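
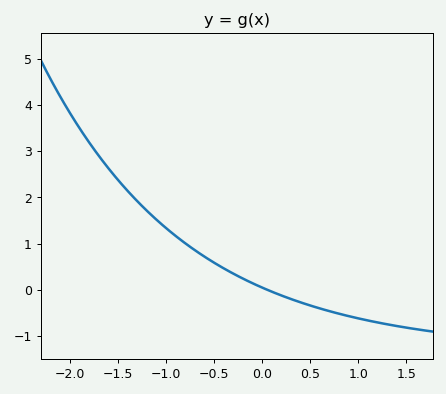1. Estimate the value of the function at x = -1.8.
3.2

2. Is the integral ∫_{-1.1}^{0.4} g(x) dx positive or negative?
positive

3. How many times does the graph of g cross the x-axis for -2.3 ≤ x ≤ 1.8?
1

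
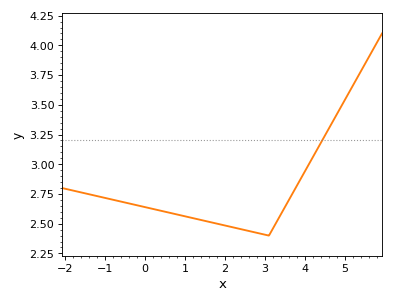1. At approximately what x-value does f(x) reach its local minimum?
3.1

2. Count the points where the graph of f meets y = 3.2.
1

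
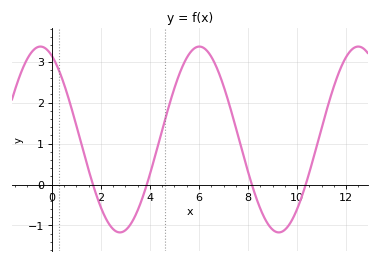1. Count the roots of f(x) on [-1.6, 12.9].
4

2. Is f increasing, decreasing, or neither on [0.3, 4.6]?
neither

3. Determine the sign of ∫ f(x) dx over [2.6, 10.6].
positive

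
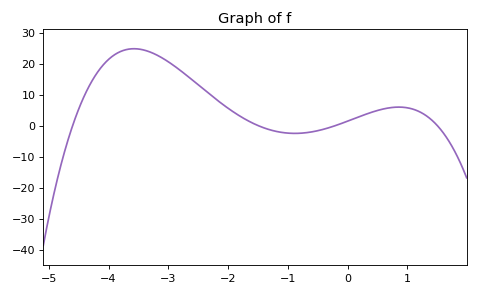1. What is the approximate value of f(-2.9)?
19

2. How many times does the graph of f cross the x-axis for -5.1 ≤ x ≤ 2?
4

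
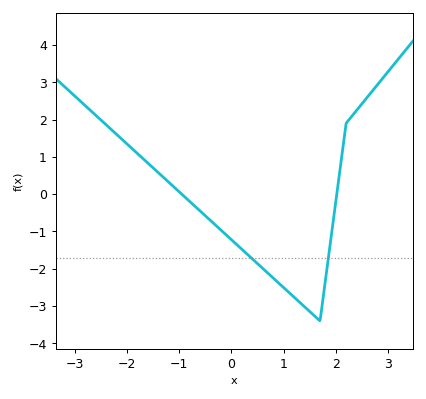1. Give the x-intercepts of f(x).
-0.953, 2.02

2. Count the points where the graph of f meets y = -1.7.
2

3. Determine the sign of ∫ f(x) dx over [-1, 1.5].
negative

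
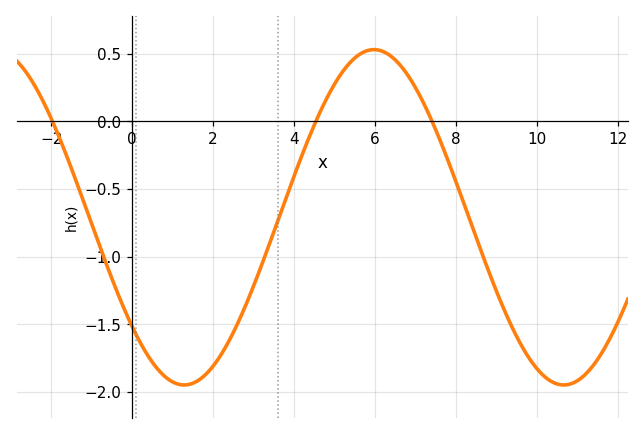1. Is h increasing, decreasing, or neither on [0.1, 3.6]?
neither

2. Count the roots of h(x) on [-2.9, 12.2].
3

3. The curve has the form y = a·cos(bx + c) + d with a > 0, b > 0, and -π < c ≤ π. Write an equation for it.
y = 1.24cos(0.67x + 2.3) - 0.71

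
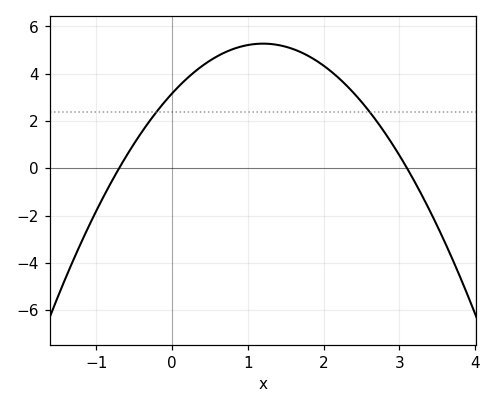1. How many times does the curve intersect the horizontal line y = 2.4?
2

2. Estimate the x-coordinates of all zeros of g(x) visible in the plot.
-0.7, 3.1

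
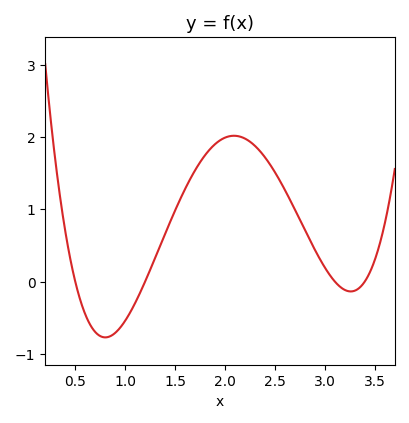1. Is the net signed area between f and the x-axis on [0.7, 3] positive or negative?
positive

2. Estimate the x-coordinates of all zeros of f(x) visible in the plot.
0.5, 1.2, 3.1, 3.4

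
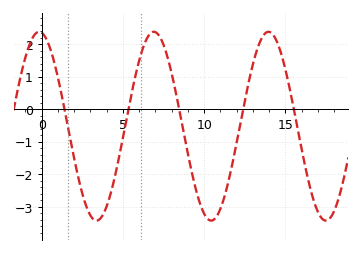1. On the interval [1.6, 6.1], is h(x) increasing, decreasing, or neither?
neither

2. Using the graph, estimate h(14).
2.38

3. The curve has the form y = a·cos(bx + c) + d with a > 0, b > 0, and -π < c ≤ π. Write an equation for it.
y = 2.9cos(0.89x + 0.14) - 0.52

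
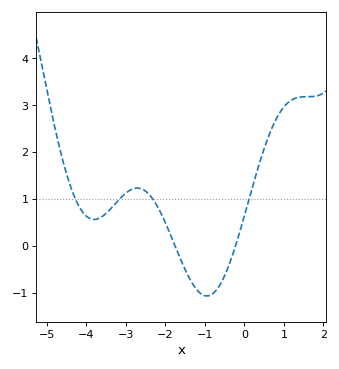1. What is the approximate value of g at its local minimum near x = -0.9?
-1.1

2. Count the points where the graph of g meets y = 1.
4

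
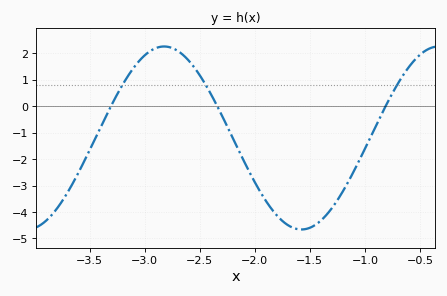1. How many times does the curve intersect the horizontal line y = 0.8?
3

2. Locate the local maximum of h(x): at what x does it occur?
-2.82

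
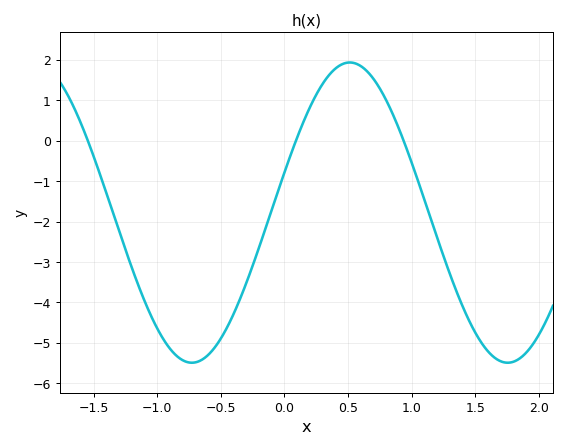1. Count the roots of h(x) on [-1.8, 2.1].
3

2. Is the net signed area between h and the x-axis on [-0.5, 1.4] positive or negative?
negative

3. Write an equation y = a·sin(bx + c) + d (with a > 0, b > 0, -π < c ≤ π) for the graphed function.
y = 3.71sin(2.5x + 0.27) - 1.78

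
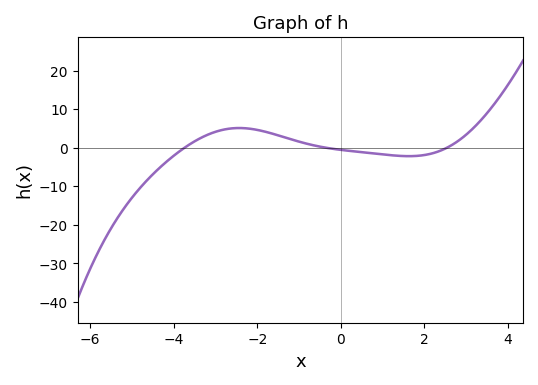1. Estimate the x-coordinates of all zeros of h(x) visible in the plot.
-3.8, -0.4, 2.6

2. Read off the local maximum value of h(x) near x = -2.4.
5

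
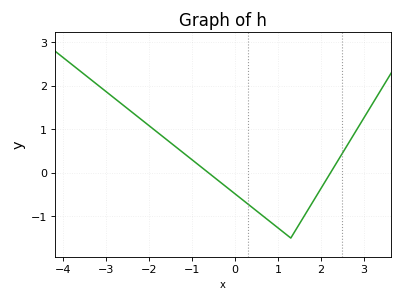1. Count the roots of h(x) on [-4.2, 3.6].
2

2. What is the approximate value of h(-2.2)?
1.2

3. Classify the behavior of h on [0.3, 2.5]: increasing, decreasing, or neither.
neither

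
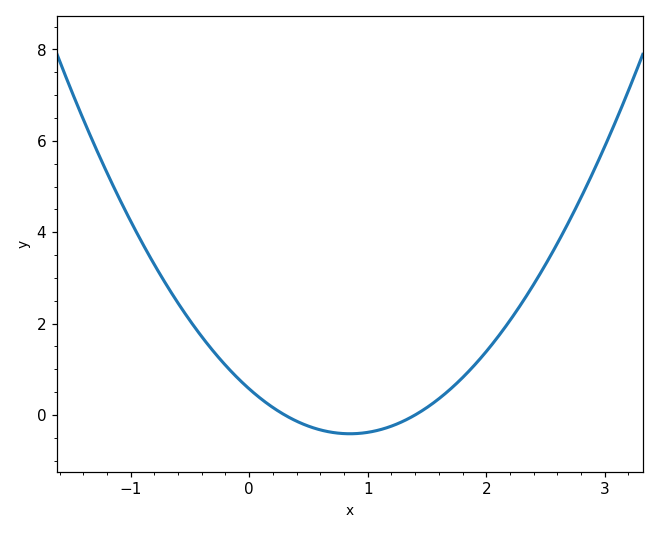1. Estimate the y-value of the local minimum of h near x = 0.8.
-0.411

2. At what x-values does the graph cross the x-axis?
0.3, 1.4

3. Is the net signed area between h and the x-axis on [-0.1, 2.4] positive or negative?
positive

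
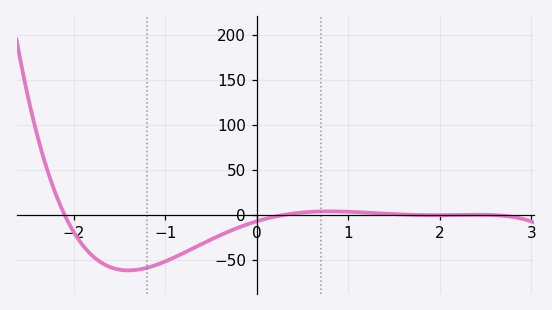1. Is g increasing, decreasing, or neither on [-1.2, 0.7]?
increasing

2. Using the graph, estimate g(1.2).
2.46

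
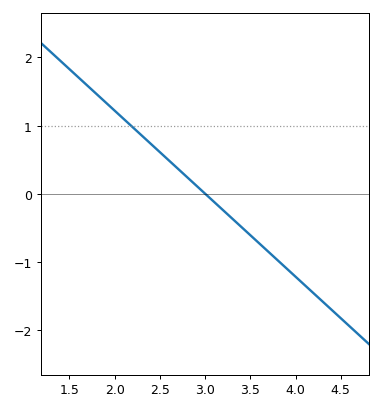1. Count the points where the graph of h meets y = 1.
1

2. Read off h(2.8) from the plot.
0.2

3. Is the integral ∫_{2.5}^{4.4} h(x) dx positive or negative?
negative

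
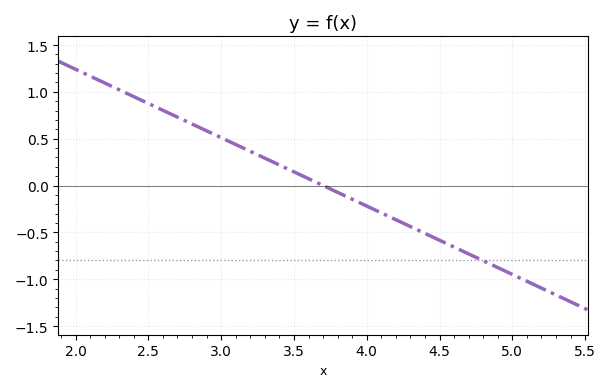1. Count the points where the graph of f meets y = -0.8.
1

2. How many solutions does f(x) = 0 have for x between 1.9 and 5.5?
1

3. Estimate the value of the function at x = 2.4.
0.949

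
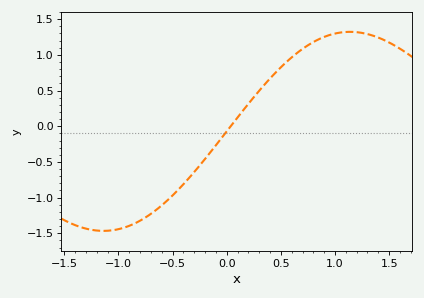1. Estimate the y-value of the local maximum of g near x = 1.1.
1.32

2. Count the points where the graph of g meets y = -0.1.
1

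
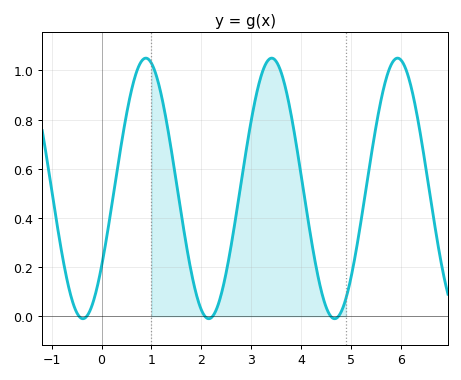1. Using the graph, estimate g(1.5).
0.544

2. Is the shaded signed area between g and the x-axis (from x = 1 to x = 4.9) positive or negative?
positive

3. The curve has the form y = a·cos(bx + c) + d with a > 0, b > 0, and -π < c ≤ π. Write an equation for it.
y = 0.53cos(2.49x - 2.21) + 0.52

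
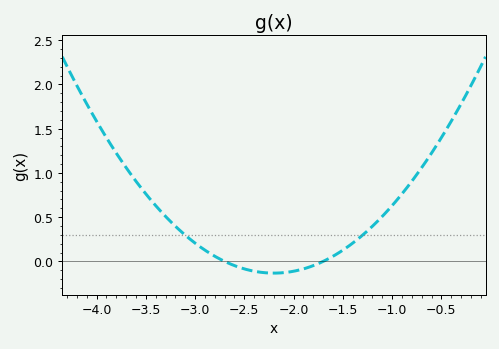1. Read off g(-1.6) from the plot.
0.058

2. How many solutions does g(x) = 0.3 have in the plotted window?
2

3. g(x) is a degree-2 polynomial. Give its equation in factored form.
y = 0.53(x + 2.7)(x + 1.7)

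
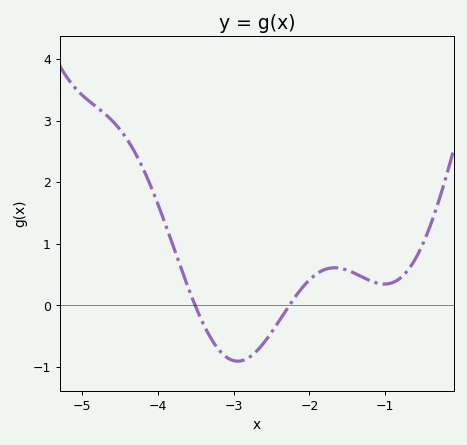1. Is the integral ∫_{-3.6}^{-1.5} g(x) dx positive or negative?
negative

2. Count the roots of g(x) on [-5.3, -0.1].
2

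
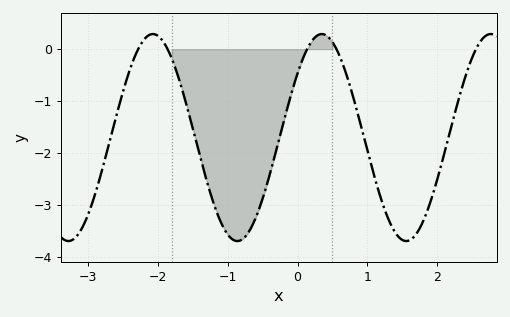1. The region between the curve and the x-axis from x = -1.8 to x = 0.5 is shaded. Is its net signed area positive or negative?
negative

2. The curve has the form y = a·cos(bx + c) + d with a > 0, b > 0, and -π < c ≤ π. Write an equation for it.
y = 1.99cos(2.6x - 0.9) - 1.7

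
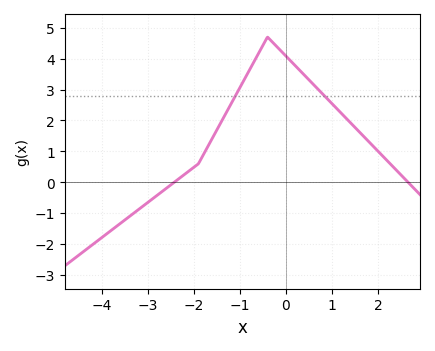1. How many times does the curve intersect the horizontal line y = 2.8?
2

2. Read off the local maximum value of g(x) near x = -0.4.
4.7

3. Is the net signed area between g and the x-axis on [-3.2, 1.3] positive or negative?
positive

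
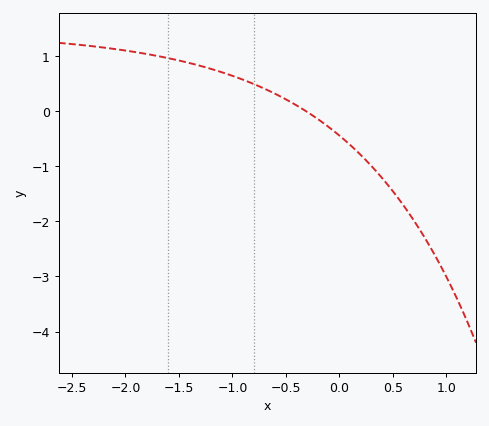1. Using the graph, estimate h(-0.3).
0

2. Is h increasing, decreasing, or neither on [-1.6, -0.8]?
decreasing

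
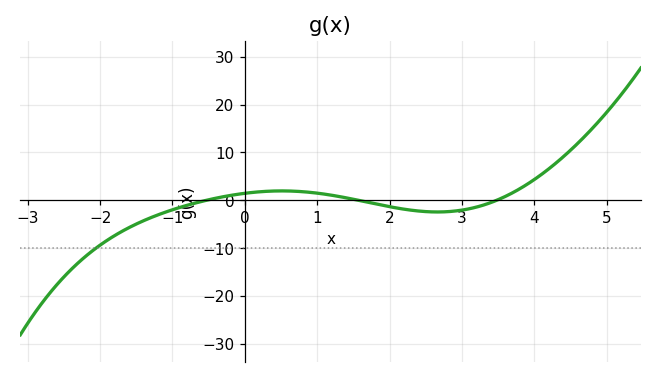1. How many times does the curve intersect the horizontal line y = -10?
1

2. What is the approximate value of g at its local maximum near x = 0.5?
2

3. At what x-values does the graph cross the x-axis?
-0.6, 1.6, 3.4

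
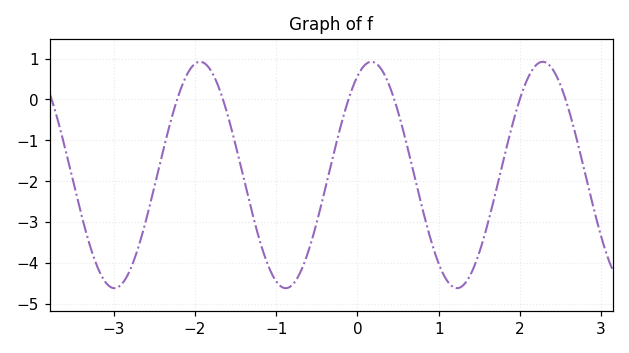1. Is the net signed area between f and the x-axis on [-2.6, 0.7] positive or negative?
negative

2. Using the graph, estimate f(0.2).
0.91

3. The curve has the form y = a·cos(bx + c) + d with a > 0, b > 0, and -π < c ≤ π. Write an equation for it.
y = 2.77cos(2.98x - 0.512) - 1.85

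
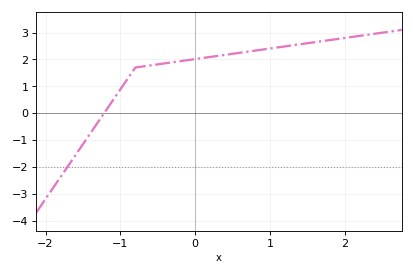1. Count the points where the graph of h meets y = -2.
1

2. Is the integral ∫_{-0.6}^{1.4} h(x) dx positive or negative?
positive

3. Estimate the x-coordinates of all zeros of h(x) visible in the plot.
-1.2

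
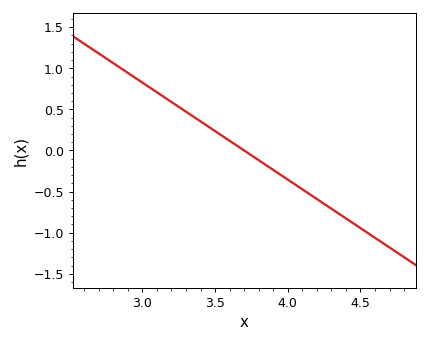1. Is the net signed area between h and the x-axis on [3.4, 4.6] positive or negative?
negative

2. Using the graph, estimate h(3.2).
0.59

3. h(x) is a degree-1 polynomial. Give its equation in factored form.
y = -1.18(x - 3.7)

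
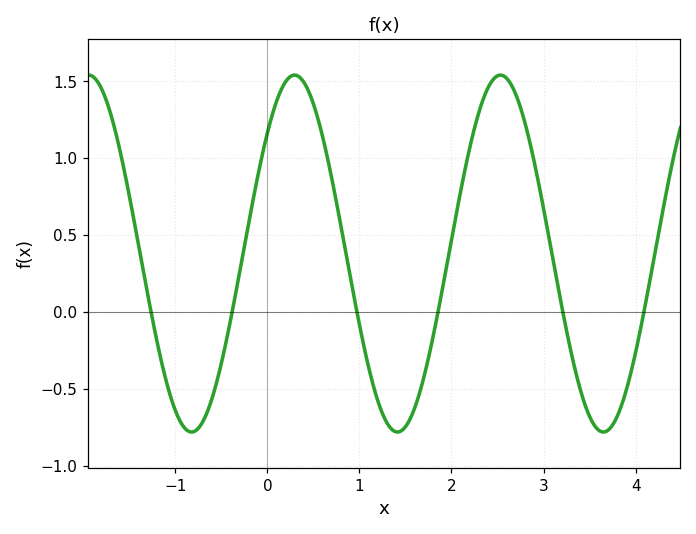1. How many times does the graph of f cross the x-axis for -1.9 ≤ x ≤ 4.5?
6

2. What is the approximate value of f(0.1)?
1.37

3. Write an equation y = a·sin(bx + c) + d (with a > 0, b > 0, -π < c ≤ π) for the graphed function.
y = 1.16sin(2.81x + 0.74) + 0.38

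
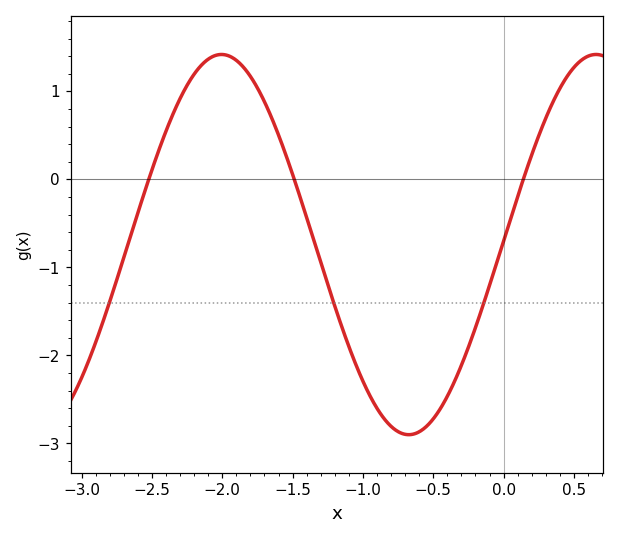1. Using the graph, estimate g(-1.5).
0.1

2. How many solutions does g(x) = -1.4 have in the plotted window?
3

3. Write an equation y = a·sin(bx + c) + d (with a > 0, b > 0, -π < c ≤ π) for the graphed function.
y = 2.16sin(2.4x + 0.02) - 0.74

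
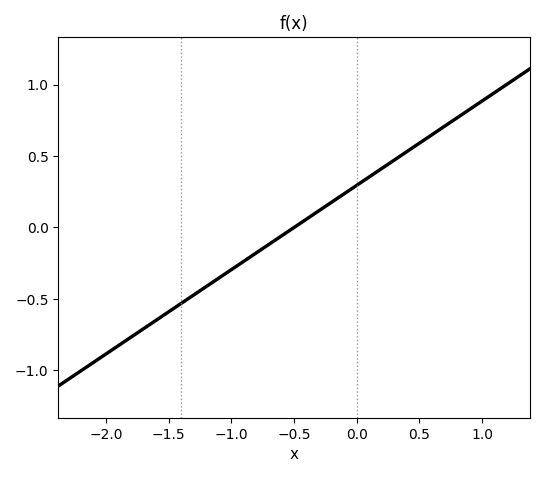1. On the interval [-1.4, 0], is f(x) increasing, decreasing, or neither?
increasing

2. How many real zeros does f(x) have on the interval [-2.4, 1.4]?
1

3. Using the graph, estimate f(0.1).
0.35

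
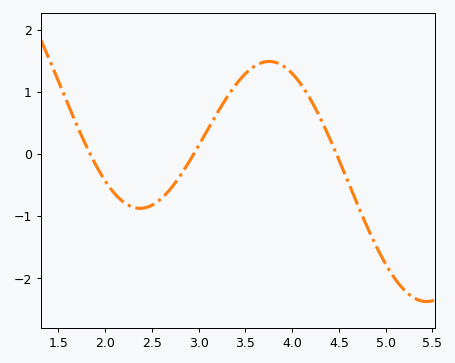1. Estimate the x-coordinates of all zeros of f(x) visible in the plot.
1.84, 2.95, 4.48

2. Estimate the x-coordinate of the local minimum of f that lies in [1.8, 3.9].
2.37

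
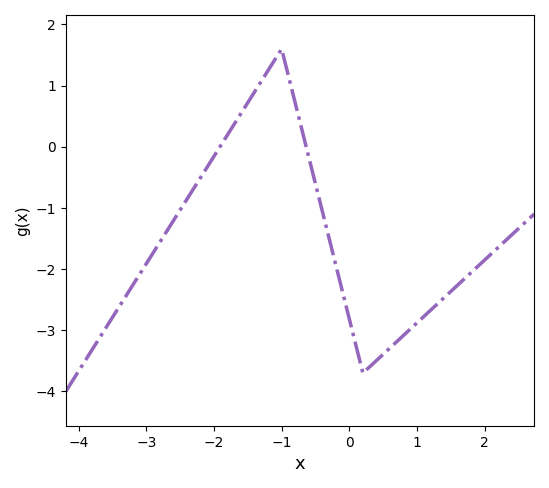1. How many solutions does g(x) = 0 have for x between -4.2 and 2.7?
2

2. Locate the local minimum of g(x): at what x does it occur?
0.2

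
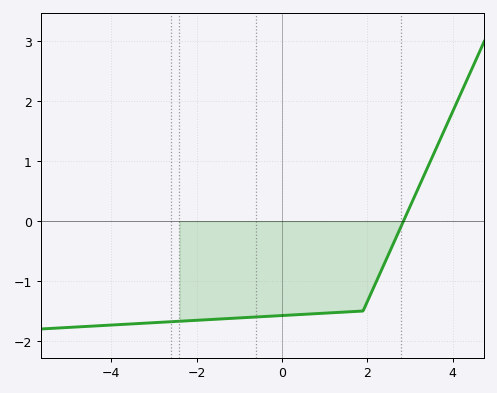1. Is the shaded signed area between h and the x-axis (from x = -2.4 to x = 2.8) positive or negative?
negative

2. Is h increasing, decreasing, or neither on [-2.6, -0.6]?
increasing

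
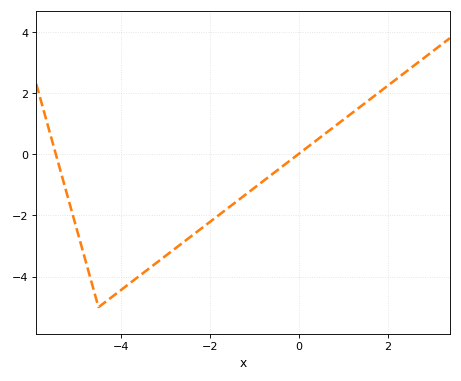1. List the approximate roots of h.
-5.46, -0.019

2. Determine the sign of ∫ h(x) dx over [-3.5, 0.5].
negative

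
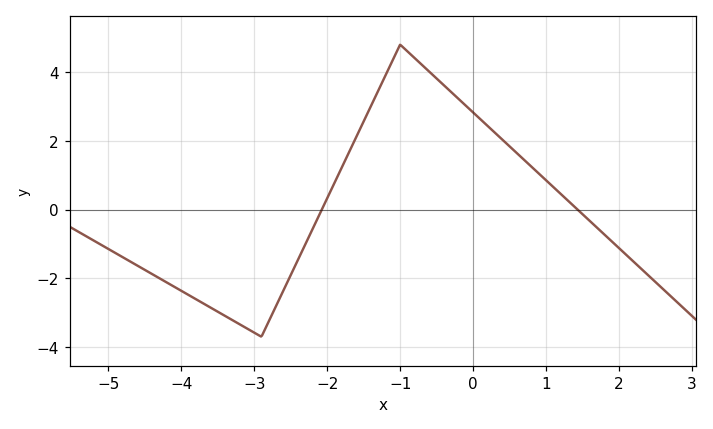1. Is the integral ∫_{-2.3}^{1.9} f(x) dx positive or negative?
positive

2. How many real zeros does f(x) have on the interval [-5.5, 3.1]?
2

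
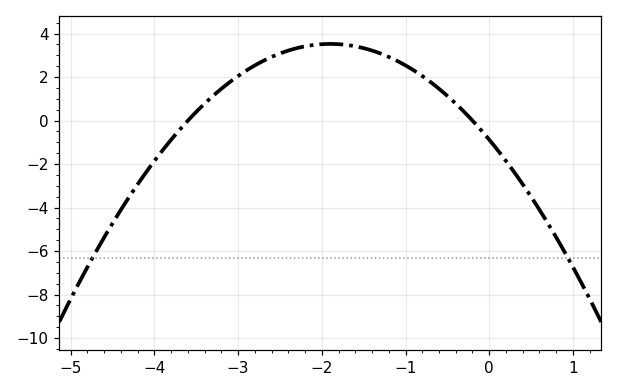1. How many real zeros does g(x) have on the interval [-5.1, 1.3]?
2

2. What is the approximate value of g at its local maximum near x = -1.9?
3.6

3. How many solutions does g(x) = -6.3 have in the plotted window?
2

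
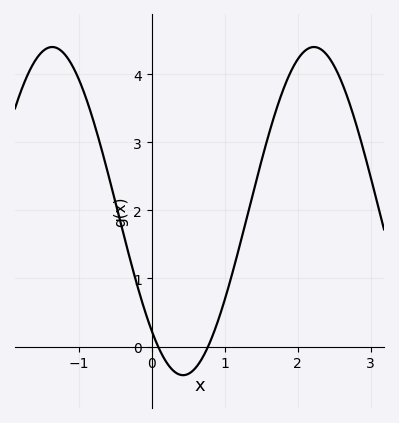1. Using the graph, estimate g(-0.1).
0.54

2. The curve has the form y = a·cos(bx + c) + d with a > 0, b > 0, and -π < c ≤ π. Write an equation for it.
y = 2.41cos(1.75x + 2.39) + 1.99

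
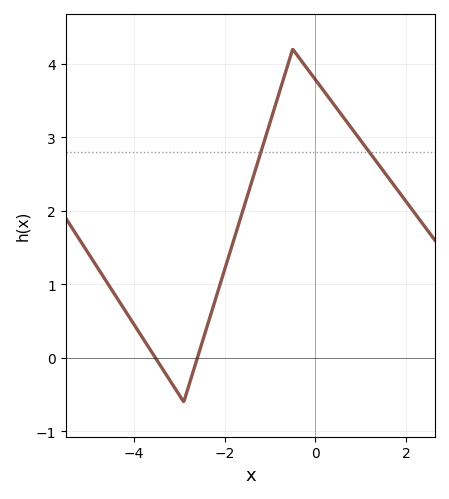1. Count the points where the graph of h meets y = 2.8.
2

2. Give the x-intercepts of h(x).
-3.52, -2.6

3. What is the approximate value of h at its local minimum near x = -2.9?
-0.599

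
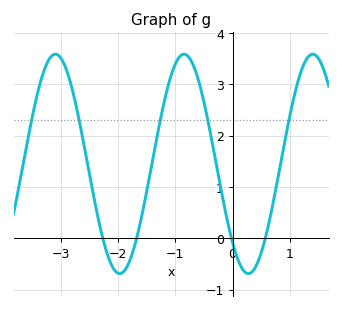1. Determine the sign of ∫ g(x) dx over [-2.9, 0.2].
positive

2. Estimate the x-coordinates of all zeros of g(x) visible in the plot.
-2.26, -1.67, -0.02, 0.57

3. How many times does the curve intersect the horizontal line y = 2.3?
5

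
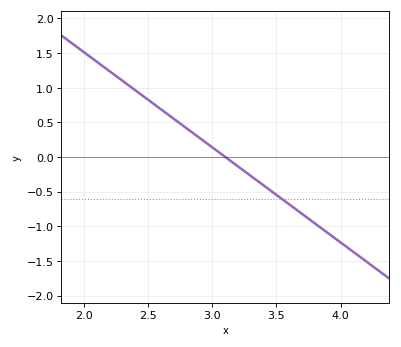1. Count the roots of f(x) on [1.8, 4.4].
1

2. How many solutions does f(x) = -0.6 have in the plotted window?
1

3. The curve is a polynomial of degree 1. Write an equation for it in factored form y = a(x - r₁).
y = -1.37(x - 3.1)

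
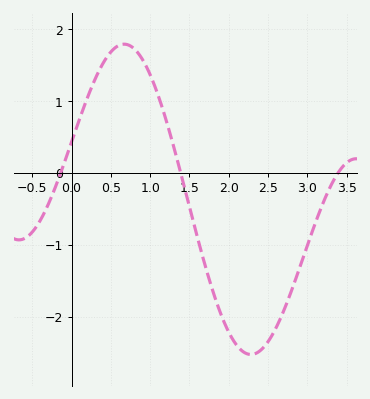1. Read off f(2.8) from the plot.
-1.6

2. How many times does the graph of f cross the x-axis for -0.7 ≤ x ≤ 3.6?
3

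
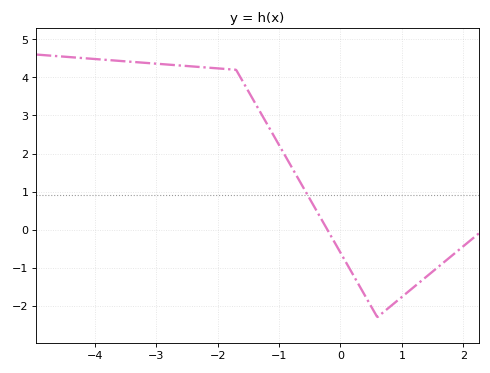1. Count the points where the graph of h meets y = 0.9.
1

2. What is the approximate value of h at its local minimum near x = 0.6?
-2.3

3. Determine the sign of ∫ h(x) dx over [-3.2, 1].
positive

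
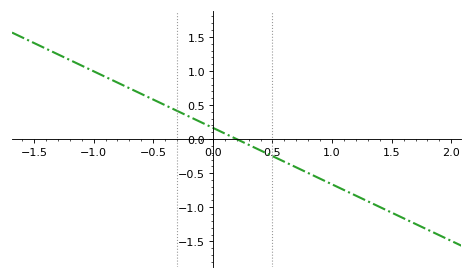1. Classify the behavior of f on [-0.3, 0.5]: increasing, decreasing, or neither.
decreasing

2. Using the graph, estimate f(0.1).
0.1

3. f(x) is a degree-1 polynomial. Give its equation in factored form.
y = -0.83(x - 0.2)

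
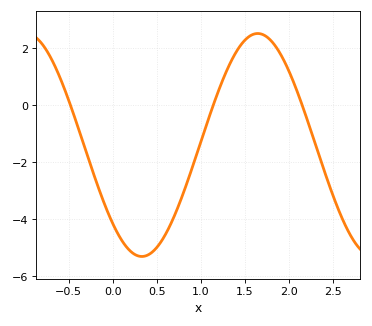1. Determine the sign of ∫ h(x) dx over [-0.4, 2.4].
negative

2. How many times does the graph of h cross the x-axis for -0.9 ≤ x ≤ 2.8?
3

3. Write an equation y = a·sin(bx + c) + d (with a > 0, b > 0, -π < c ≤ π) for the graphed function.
y = 3.91sin(2.4x - 2.4) - 1.4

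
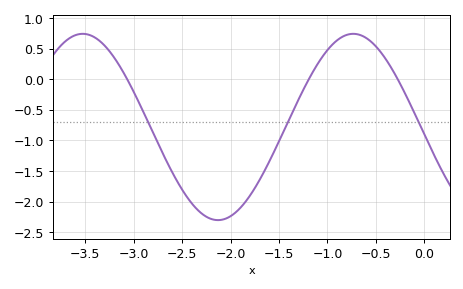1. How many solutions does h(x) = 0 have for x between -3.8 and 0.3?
3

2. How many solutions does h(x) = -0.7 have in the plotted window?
3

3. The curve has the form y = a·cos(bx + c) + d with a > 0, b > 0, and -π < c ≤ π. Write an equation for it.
y = 1.52cos(2.2x + 1.7) - 0.78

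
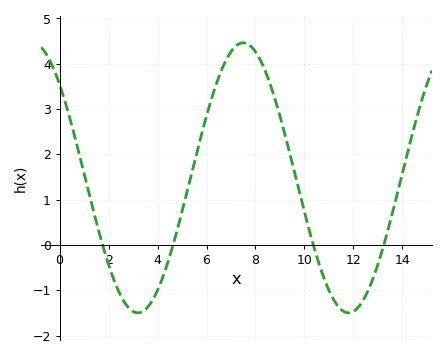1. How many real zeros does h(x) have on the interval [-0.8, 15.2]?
4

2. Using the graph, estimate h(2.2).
-0.7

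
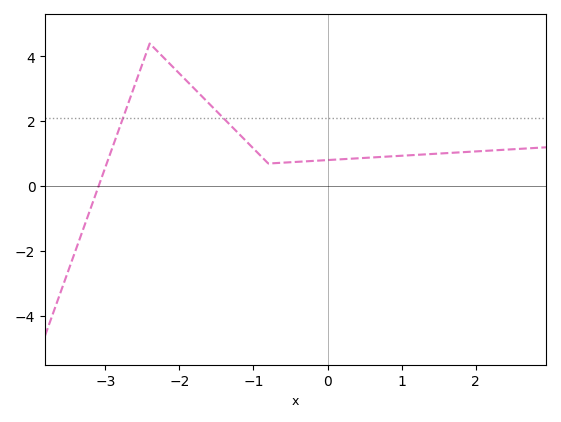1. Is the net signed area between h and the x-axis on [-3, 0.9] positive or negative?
positive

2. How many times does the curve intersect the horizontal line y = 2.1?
2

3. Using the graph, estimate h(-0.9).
0.931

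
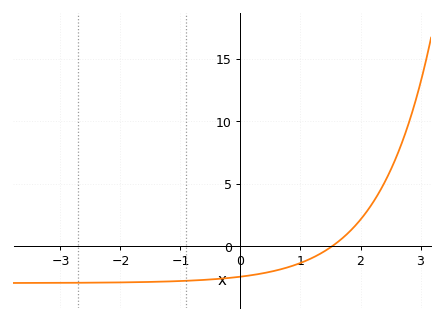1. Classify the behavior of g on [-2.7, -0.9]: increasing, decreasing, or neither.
increasing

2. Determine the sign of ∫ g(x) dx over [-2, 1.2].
negative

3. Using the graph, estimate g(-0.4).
-2.64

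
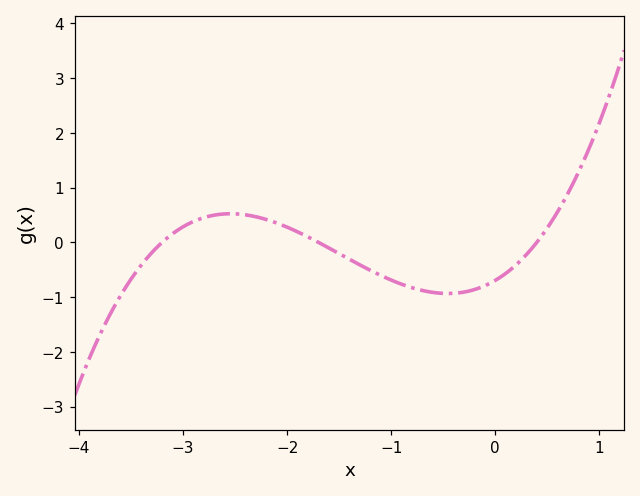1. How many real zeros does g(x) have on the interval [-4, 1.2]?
3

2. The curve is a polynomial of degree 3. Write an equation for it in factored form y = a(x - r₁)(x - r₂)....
y = 0.32(x + 3.2)(x + 1.7)(x - 0.4)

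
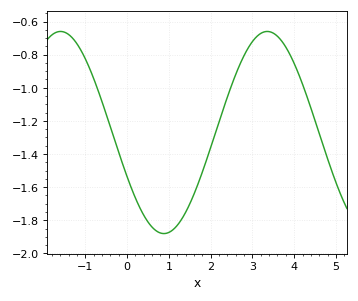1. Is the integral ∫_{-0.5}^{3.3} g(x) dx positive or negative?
negative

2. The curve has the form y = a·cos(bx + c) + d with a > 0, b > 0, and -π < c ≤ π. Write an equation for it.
y = 0.61cos(1.3x + 2) - 1.27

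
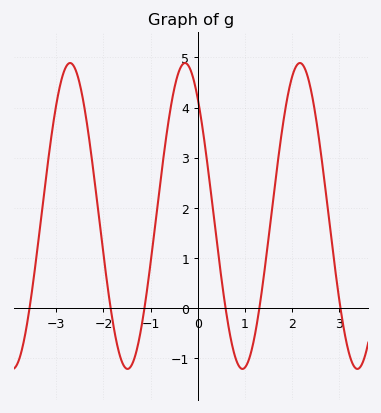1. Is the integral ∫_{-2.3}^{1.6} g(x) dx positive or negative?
positive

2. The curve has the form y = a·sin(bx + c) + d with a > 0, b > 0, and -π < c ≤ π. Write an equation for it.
y = 3.05sin(2.58x + 2.27) + 1.84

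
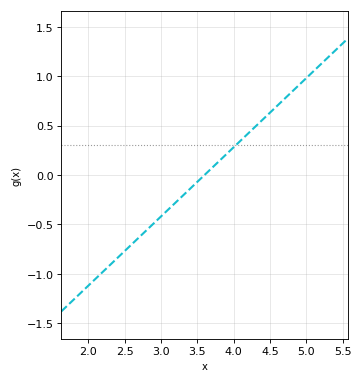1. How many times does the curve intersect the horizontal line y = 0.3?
1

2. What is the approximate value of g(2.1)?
-1.05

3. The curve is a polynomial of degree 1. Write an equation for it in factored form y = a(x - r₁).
y = 0.7(x - 3.6)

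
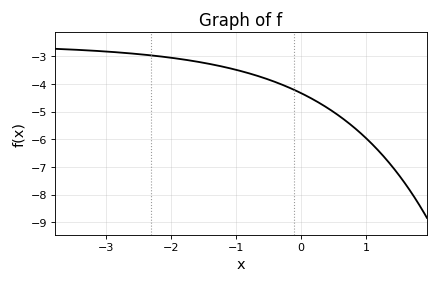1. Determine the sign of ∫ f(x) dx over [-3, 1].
negative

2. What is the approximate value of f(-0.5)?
-3.84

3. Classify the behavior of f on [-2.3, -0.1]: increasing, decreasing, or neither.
decreasing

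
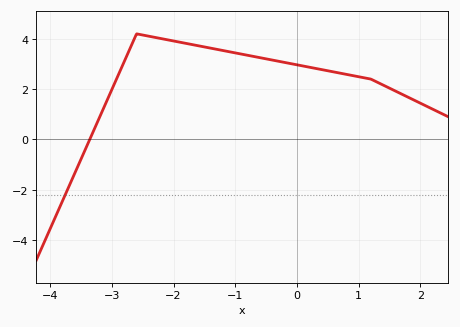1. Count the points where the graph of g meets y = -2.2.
1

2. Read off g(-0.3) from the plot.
3.2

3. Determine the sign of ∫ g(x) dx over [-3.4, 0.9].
positive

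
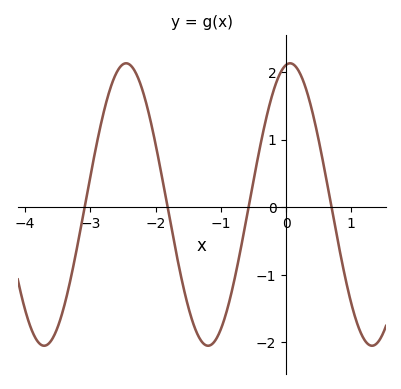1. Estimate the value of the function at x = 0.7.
0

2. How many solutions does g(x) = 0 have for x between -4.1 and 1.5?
4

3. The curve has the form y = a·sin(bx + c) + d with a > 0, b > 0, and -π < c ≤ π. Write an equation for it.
y = 2.09sin(2.5x + 1.4) + 0.04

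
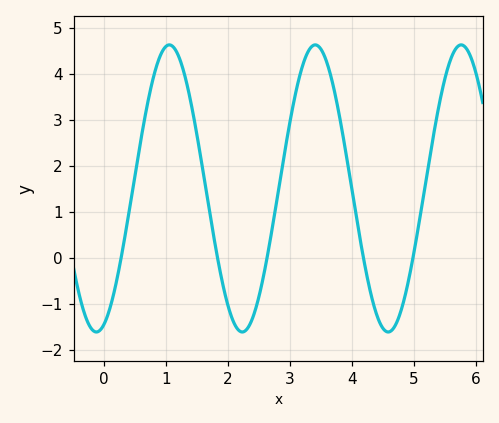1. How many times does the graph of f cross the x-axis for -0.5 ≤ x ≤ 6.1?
5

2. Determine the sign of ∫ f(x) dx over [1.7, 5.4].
positive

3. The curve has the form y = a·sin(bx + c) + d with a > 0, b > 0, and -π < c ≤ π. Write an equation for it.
y = 3.12sin(2.7x - 1.3) + 1.51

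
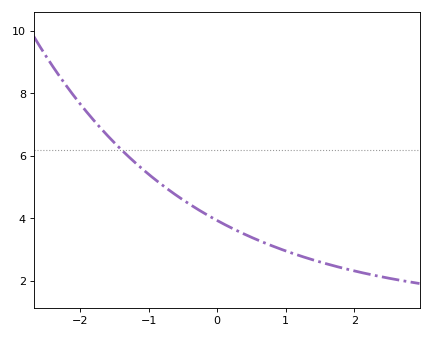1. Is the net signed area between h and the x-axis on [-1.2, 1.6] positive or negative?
positive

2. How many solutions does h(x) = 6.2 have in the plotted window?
1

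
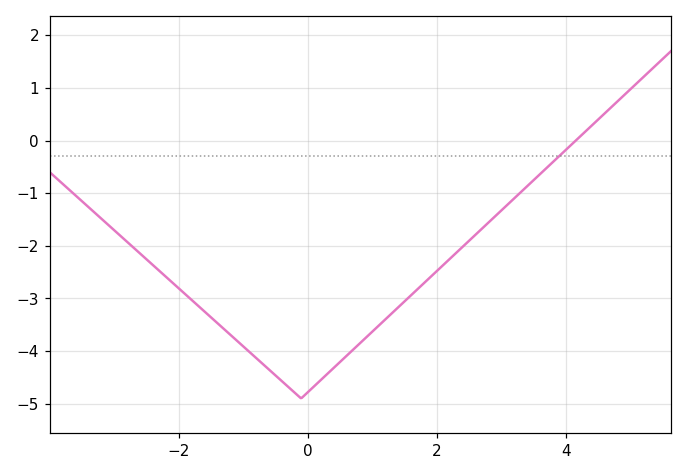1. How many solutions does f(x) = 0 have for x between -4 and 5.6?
1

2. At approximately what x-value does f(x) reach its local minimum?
-0.102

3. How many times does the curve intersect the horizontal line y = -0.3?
1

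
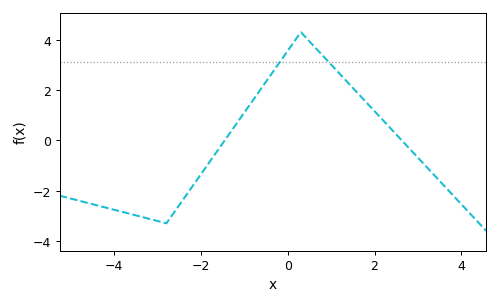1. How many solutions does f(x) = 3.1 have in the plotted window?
2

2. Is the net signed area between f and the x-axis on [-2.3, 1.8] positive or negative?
positive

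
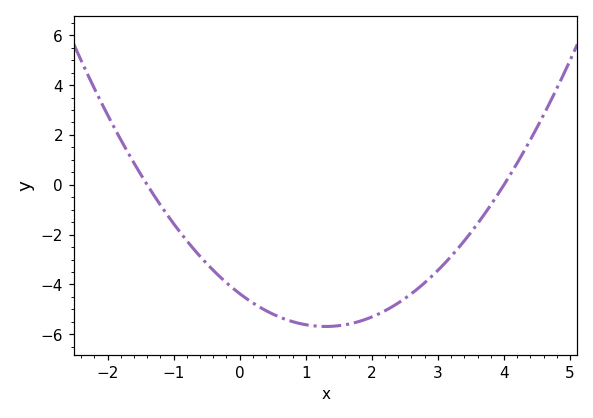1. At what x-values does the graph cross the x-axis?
-1.4, 4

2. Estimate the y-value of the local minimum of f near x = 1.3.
-5.69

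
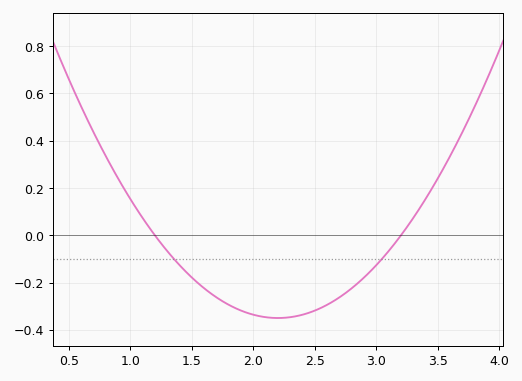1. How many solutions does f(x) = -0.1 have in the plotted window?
2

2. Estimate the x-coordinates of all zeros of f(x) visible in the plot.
1.2, 3.2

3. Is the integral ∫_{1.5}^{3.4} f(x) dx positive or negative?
negative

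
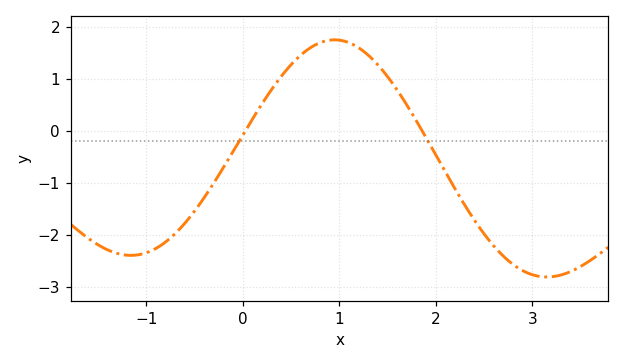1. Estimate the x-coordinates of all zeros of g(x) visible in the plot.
0, 1.9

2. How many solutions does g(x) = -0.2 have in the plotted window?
2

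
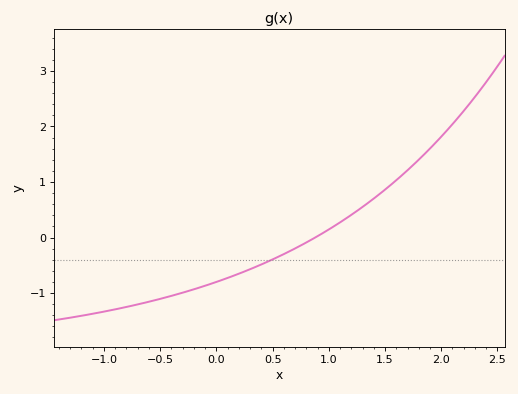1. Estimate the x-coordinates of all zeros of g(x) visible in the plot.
0.9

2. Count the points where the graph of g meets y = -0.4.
1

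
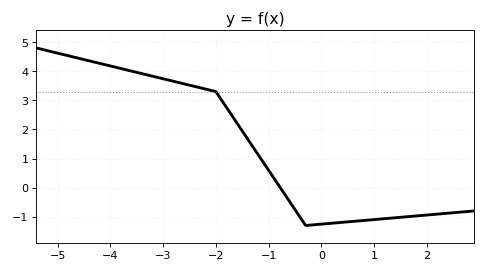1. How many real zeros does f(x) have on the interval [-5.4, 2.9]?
1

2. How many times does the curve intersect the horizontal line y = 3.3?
1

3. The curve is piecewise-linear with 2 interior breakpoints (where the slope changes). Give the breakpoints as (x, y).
(-2, 3.3); (-0.3, -1.3)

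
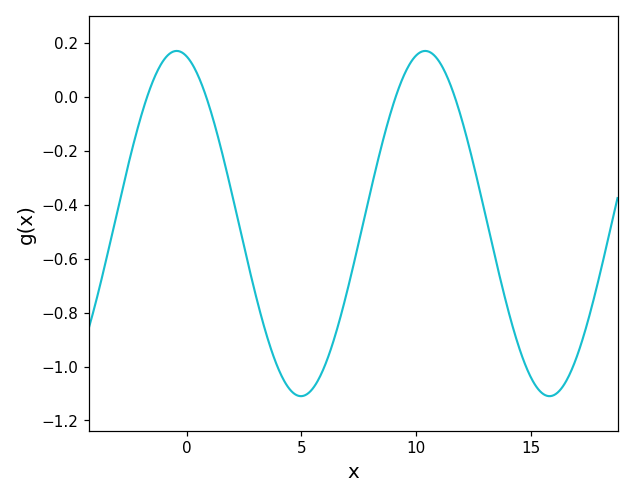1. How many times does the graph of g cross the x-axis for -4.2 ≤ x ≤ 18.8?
4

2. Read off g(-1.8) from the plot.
-0.02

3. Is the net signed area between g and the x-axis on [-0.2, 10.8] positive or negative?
negative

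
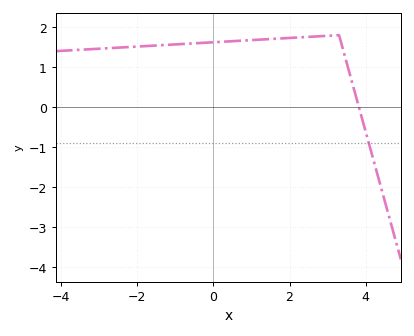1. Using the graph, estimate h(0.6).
1.65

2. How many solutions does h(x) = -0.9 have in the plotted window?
1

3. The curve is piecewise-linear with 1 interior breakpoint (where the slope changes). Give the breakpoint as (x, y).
(3.3, 1.8)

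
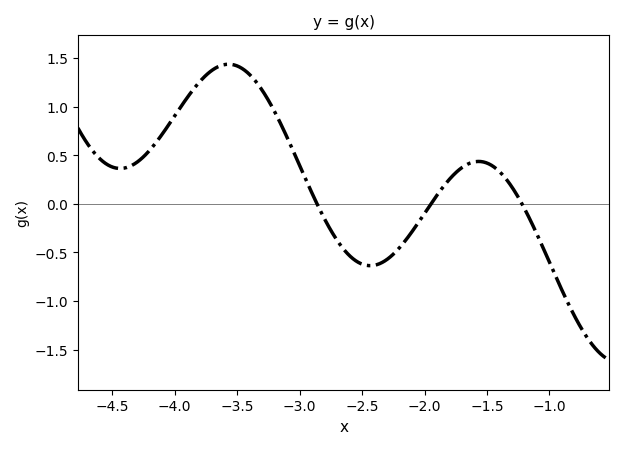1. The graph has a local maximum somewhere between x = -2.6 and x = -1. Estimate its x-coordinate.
-1.6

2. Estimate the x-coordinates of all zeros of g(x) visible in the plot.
-2.9, -1.9, -1.2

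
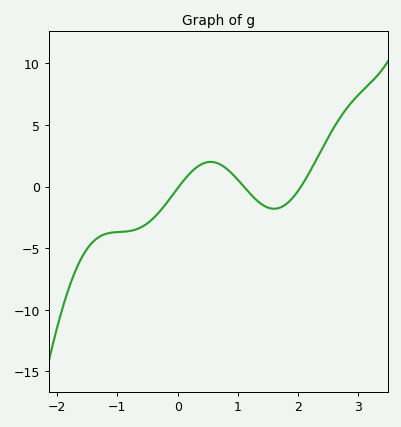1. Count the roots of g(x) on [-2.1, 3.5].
3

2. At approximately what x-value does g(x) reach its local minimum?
1.6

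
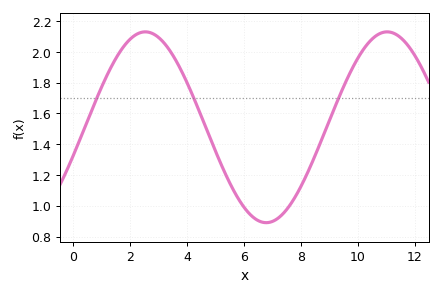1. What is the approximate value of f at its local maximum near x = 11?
2.12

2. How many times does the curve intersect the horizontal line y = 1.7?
3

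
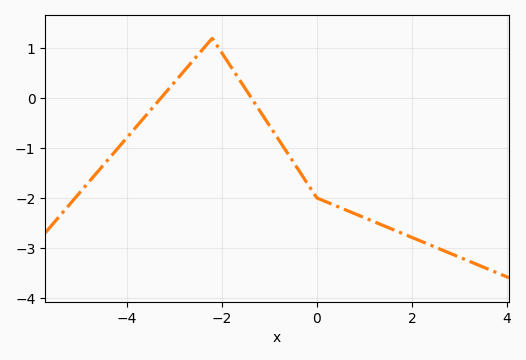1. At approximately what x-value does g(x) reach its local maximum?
-2.2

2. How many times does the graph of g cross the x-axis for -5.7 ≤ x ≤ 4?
2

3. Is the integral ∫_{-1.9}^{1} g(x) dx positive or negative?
negative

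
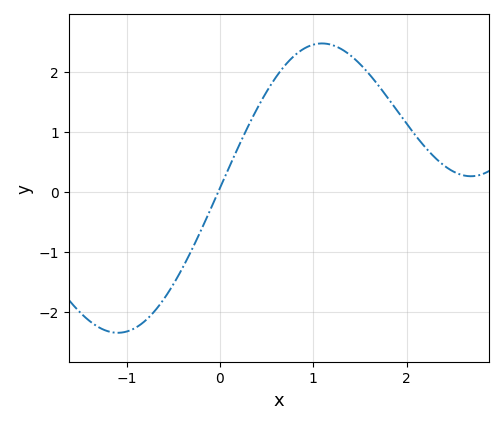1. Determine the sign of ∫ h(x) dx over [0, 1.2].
positive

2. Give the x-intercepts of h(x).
-0.02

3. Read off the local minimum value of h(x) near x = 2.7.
0.267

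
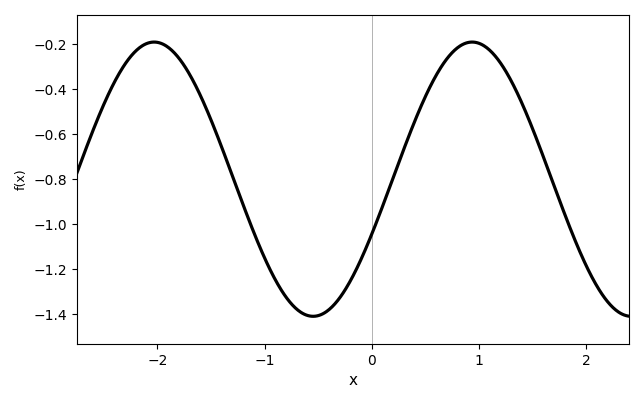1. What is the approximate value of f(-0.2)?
-1.26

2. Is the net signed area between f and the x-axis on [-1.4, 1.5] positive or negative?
negative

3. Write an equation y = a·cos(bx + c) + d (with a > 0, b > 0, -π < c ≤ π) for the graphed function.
y = 0.61cos(2.1x - 2) - 0.8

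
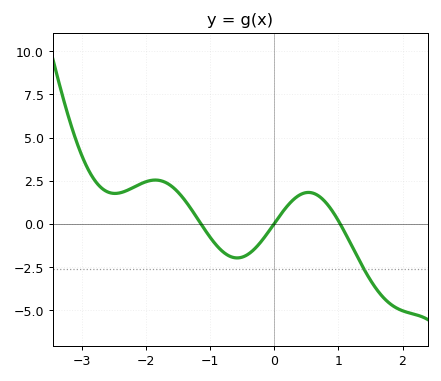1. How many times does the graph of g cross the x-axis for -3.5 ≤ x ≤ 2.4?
3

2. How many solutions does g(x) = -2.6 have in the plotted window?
1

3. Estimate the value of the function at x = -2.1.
2.3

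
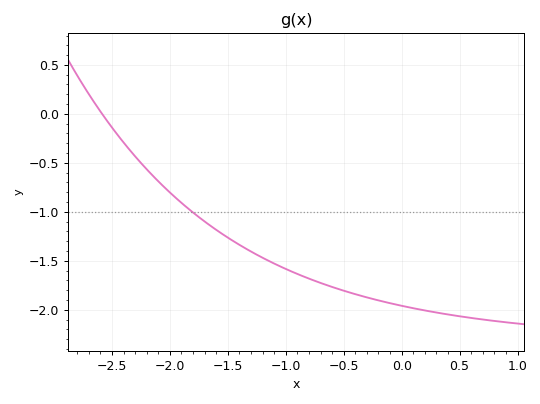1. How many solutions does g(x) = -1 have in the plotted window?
1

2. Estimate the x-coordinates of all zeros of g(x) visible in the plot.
-2.59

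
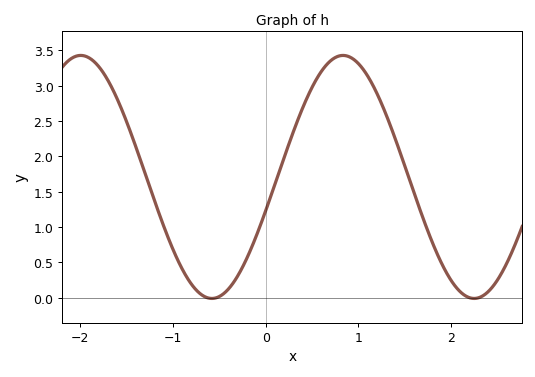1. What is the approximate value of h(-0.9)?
0.4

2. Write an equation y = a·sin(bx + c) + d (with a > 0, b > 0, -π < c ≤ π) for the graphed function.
y = 1.72sin(2.2x - 0.28) + 1.71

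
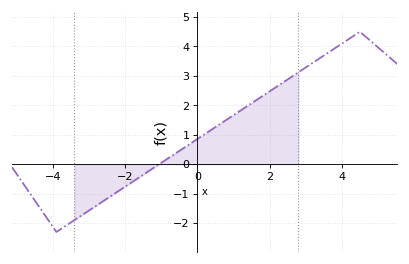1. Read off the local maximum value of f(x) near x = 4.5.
4.5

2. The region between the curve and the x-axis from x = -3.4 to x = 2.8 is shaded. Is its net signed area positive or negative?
positive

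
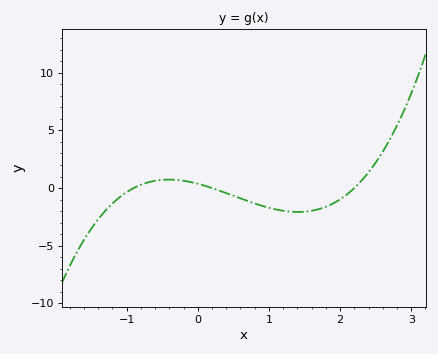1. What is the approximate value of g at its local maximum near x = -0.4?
0.733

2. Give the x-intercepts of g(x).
-0.9, 0.2, 2.2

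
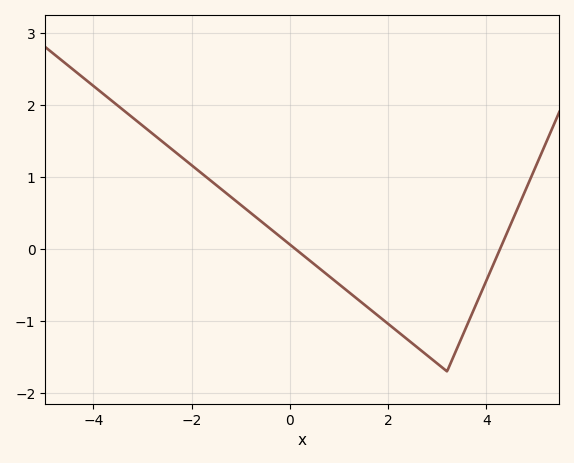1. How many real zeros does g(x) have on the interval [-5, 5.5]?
2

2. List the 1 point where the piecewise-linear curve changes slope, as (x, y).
(3.2, -1.7)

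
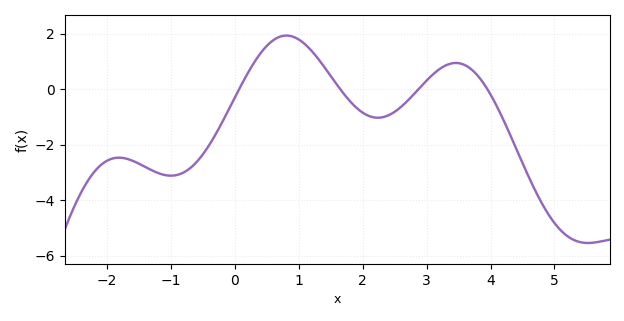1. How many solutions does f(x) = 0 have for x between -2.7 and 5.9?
4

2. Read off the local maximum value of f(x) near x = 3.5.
0.94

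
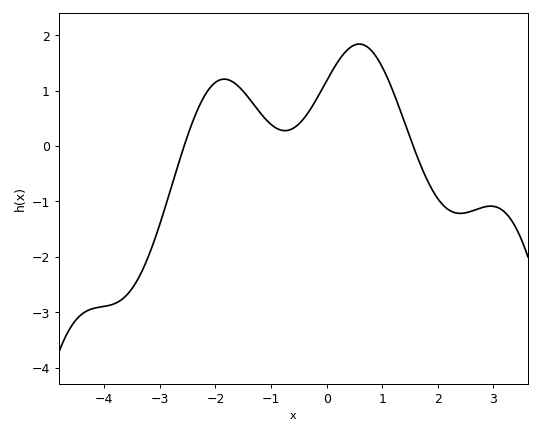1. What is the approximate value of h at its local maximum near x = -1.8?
1.21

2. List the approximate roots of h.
-2.56, 1.56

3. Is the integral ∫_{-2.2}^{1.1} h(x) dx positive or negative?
positive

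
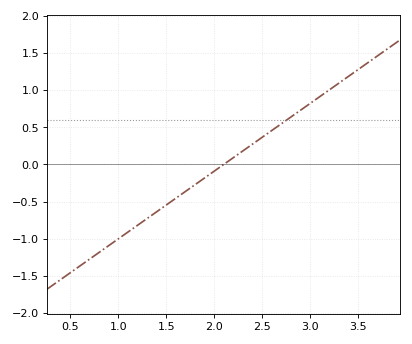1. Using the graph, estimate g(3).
0.819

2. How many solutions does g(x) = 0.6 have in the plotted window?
1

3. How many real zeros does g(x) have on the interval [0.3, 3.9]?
1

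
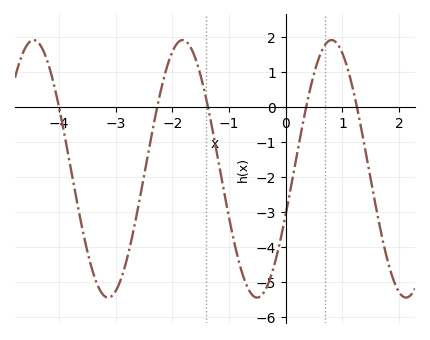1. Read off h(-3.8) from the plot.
-1.7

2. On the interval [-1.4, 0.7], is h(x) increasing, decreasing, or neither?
neither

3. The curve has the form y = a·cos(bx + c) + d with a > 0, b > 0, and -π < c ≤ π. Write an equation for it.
y = 3.68cos(2.4x - 1.9) - 1.78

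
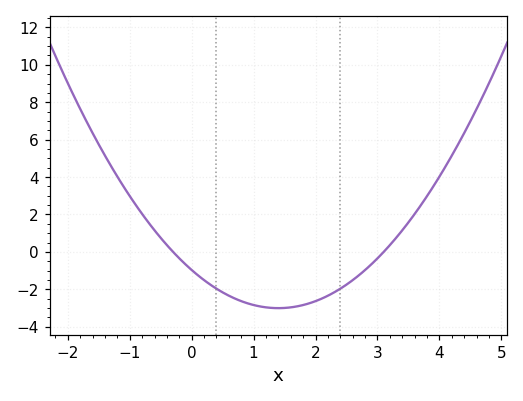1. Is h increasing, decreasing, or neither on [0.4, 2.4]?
neither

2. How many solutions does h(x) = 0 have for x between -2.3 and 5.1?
2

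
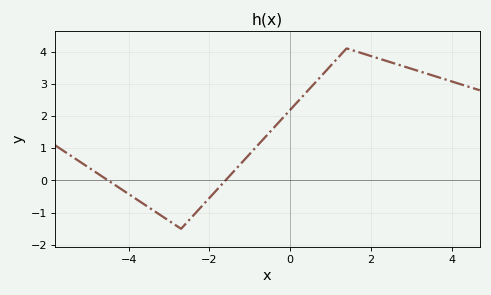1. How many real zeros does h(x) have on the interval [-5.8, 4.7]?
2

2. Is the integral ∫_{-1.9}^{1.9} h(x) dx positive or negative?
positive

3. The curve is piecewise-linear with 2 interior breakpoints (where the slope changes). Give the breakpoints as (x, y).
(-2.7, -1.5); (1.4, 4.1)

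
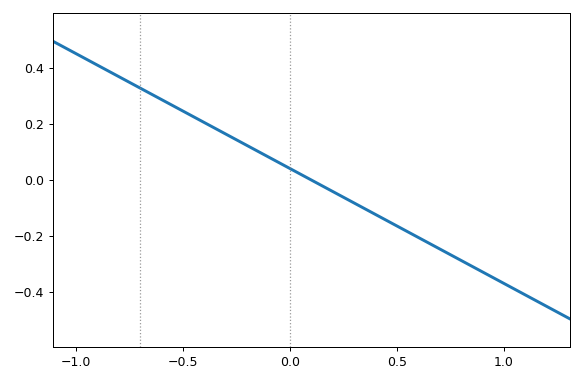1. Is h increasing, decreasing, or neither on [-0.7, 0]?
decreasing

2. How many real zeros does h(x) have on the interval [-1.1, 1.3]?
1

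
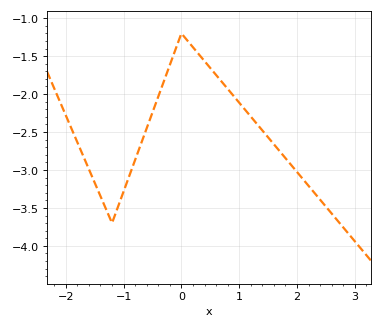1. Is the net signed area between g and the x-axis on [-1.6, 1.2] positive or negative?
negative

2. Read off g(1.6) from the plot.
-2.66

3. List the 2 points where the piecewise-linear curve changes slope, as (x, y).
(-1.2, -3.7); (0, -1.2)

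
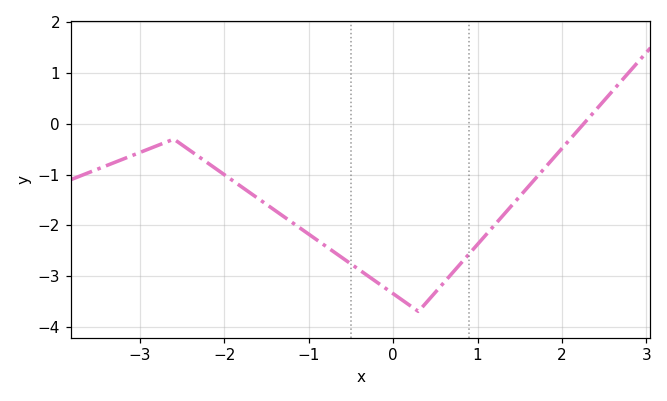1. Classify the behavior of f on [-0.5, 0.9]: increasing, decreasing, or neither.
neither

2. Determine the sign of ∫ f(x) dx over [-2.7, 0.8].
negative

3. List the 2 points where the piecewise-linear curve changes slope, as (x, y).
(-2.6, -0.3); (0.3, -3.7)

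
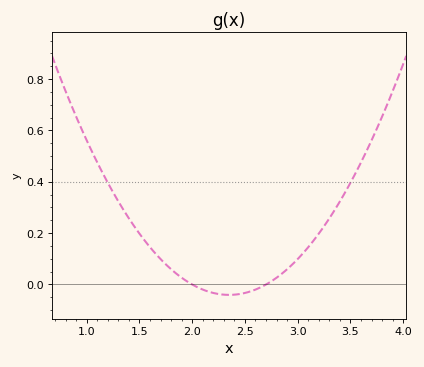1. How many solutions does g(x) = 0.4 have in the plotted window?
2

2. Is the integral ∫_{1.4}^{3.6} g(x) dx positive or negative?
positive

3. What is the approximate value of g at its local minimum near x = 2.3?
-0.04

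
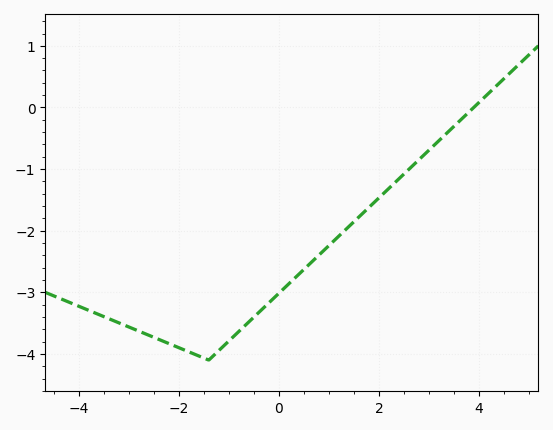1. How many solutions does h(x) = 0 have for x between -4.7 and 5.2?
1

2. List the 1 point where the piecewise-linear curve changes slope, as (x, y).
(-1.4, -4.1)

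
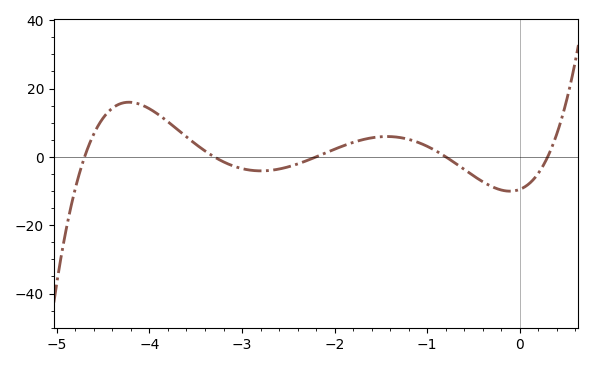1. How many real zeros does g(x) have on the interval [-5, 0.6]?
5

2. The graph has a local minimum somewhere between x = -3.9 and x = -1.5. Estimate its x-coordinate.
-2.8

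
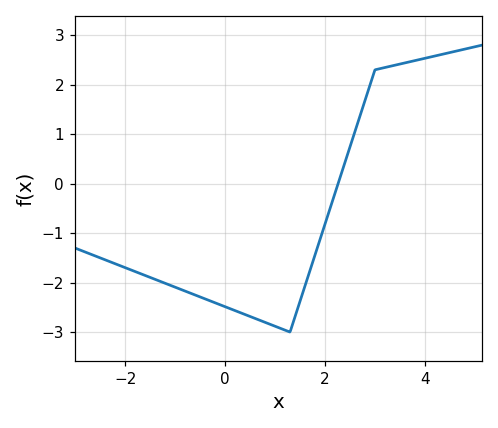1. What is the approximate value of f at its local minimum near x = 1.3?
-3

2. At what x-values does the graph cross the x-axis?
2.26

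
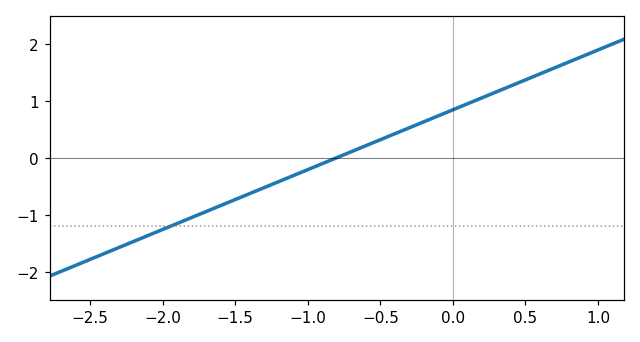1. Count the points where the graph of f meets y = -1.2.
1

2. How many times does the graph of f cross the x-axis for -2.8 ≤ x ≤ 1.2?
1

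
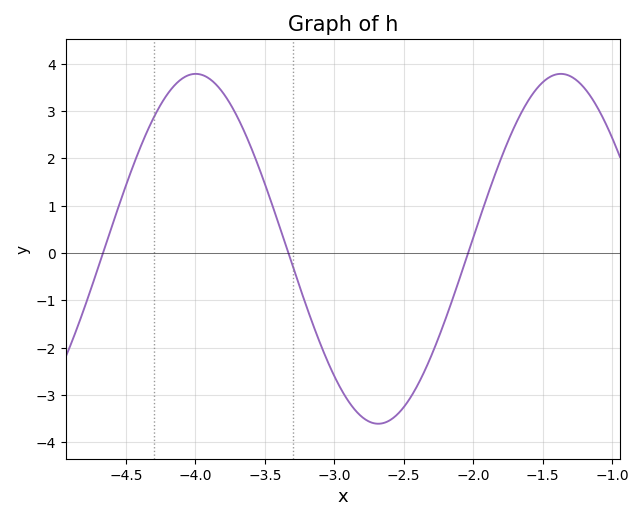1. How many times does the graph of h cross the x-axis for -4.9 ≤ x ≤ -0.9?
3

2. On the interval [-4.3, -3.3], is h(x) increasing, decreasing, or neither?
neither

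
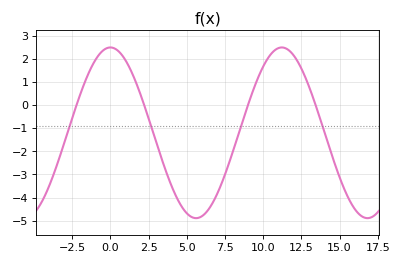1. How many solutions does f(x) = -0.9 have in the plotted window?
4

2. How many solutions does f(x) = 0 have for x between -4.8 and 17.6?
4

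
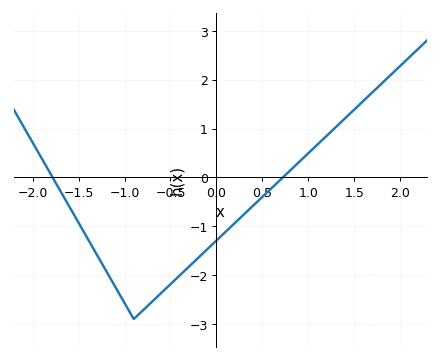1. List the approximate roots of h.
-1.78, 0.723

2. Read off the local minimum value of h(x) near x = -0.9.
-2.9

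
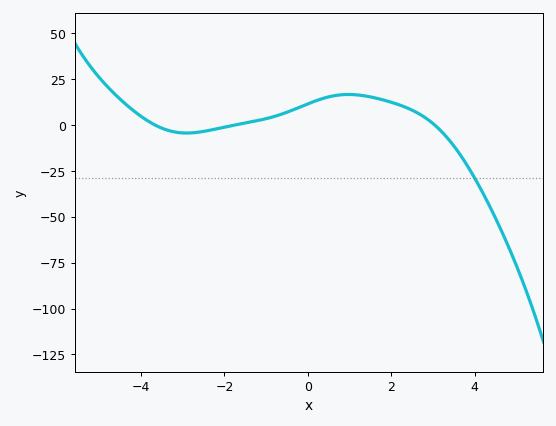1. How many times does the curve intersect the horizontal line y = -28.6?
1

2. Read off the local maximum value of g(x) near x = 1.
16.7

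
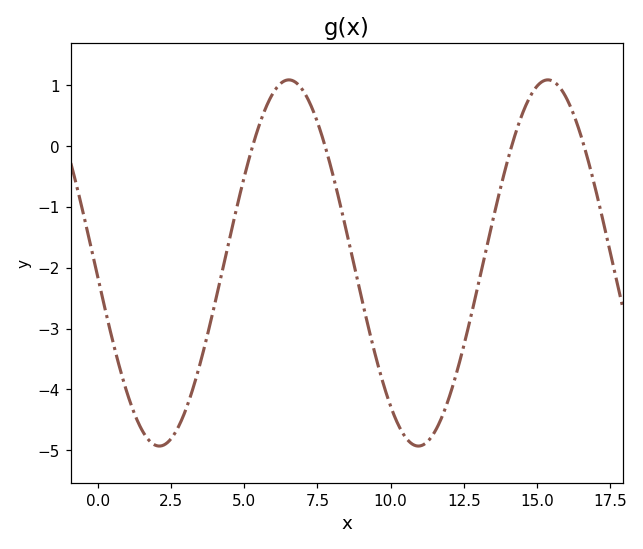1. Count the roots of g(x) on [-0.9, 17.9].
4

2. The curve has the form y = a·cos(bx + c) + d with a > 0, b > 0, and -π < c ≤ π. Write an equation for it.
y = 3.01cos(0.71x + 1.7) - 1.92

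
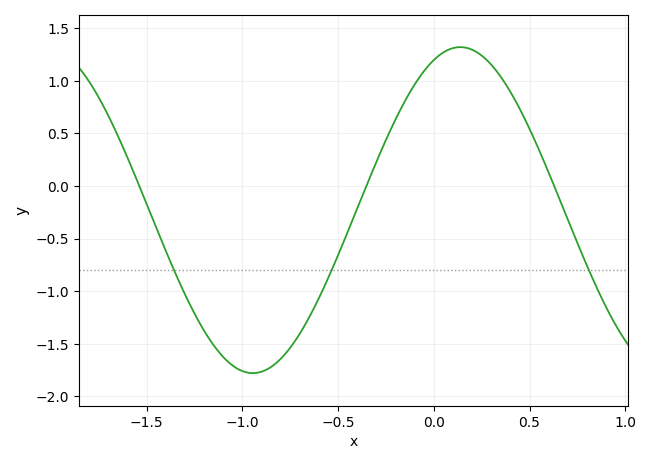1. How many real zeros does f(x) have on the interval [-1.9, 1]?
3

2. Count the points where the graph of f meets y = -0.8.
3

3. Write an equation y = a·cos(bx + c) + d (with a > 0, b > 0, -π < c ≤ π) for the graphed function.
y = 1.55cos(2.9x - 0.402) - 0.23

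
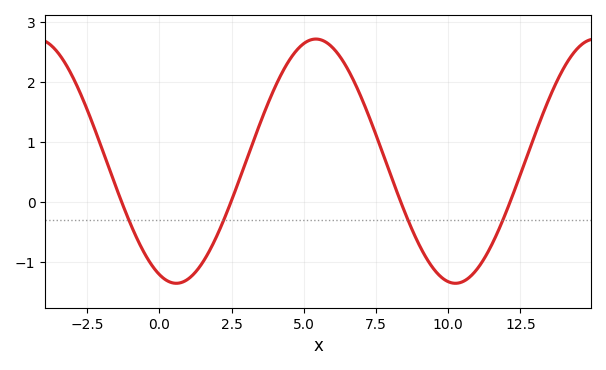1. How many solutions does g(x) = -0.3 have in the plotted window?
4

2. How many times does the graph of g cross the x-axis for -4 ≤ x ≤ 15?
4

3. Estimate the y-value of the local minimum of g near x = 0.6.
-1.36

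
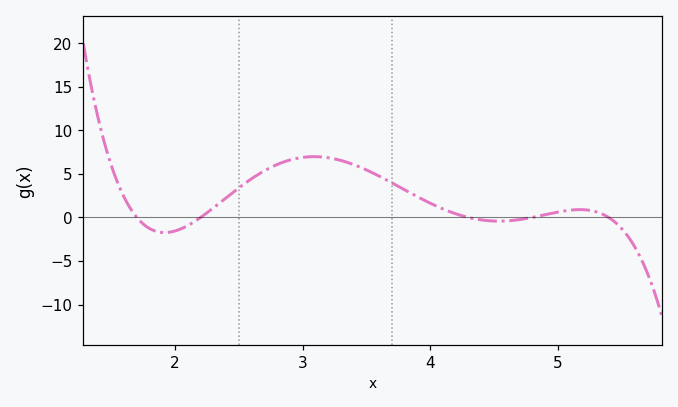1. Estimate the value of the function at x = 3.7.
4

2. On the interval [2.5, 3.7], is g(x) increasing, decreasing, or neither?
neither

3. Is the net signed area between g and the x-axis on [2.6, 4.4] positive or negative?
positive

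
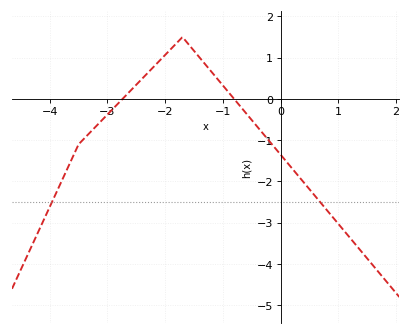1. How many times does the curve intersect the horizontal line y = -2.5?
2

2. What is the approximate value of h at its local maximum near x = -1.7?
1.5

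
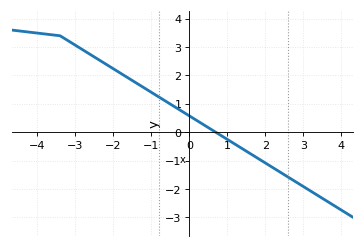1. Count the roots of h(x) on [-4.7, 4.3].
1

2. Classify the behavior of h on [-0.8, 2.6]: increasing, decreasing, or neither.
decreasing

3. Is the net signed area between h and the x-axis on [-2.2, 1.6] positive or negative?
positive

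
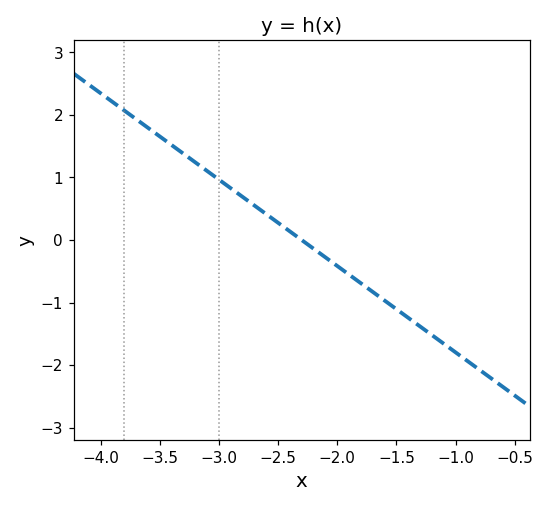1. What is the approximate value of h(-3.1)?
1.1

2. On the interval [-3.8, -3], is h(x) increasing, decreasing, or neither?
decreasing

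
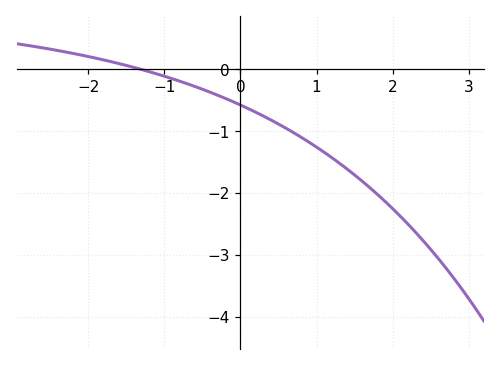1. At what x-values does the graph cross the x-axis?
-1.32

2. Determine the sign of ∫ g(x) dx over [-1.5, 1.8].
negative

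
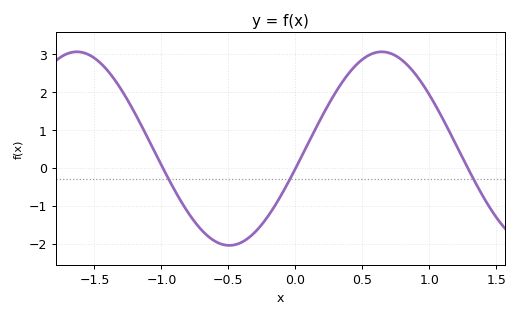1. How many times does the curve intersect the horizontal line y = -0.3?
3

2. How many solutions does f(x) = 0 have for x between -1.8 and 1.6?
3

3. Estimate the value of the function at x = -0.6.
-1.9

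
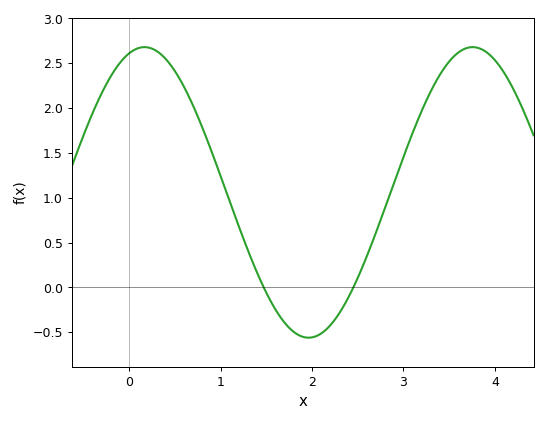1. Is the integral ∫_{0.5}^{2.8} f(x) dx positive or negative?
positive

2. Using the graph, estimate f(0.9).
1.52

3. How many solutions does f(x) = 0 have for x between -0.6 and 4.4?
2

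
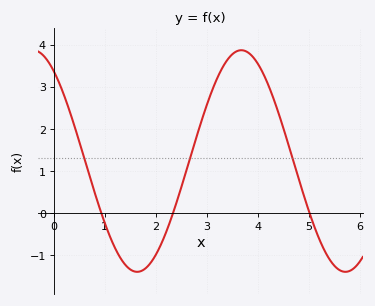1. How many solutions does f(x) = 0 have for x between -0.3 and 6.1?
3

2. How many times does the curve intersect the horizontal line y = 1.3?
3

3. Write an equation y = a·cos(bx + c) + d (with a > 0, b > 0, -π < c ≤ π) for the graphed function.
y = 2.63cos(1.54x + 0.62) + 1.24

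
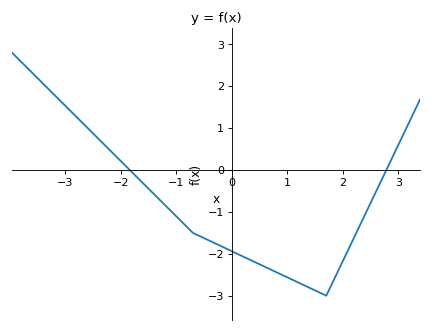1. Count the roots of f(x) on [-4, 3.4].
2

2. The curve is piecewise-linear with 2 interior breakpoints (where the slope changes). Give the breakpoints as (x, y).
(-0.7, -1.5); (1.7, -3)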